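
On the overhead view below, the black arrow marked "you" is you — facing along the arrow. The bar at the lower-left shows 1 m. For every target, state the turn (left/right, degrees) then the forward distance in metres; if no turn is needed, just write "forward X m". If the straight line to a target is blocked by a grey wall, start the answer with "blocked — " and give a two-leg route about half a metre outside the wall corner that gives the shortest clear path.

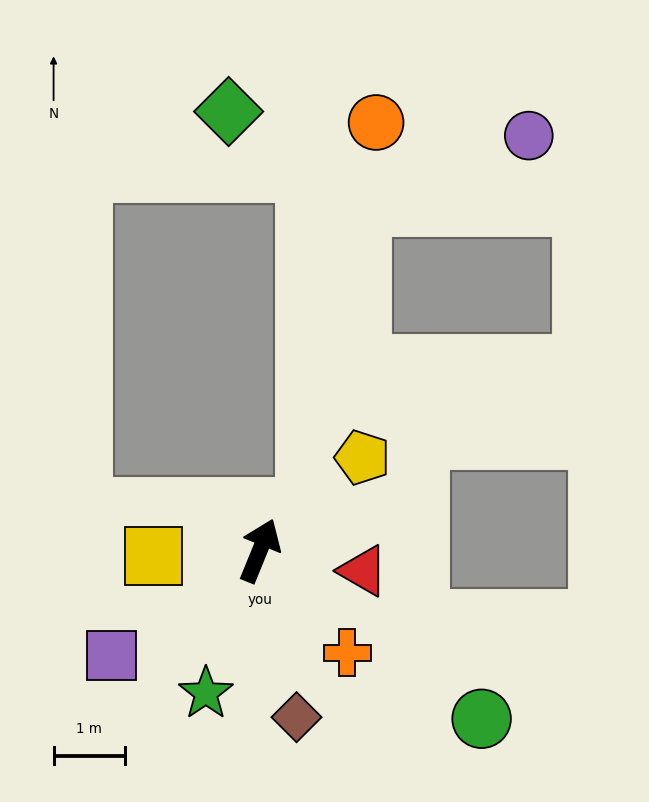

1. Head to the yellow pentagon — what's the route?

turn right 26°, forward 1.9 m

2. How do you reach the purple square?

turn left 148°, forward 2.6 m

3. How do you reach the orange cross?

turn right 117°, forward 1.9 m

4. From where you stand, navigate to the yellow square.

turn left 115°, forward 1.5 m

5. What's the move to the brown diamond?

turn right 145°, forward 2.4 m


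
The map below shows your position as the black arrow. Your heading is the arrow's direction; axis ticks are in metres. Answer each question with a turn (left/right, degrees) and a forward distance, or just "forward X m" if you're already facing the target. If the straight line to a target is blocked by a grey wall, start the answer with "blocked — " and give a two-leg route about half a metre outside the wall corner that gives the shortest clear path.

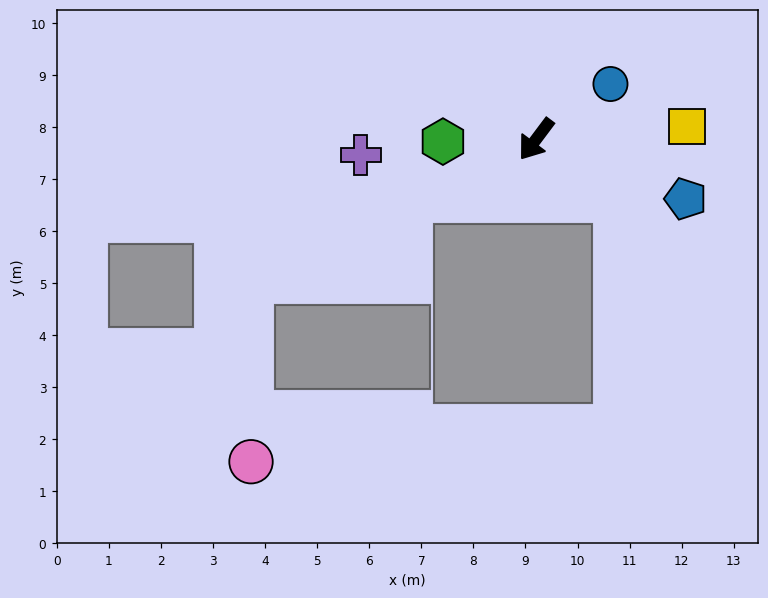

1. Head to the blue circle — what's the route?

turn left 163°, forward 1.8 m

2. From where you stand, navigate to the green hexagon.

turn right 52°, forward 1.8 m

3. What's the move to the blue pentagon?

turn left 105°, forward 3.1 m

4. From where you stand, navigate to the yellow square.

turn left 132°, forward 2.9 m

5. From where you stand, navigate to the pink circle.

blocked — turn right 27°, forward 6.1 m, then turn left 64°, forward 3.5 m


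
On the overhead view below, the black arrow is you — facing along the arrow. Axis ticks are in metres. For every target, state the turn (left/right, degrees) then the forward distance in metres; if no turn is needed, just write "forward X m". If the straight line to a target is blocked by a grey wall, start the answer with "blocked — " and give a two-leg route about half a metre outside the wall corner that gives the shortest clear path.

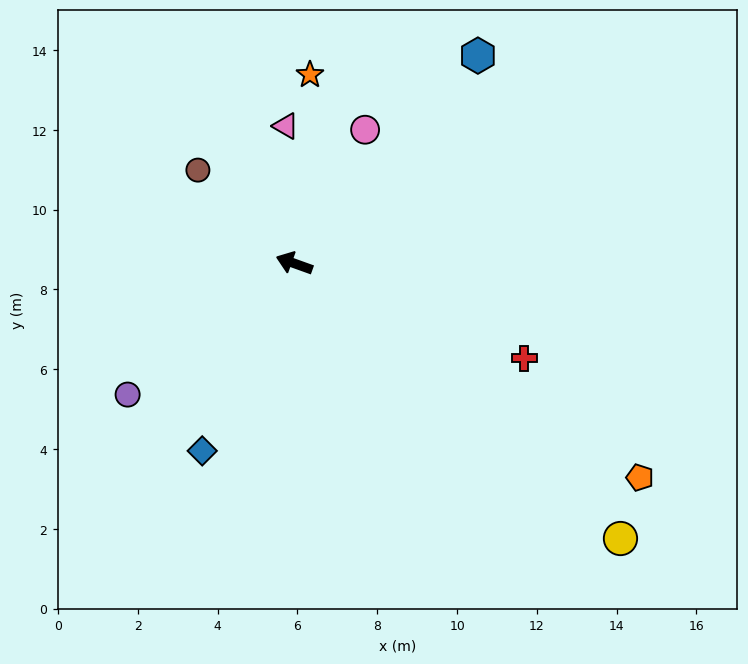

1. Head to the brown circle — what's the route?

turn right 24°, forward 3.4 m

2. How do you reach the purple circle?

turn left 58°, forward 5.3 m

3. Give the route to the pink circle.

turn right 98°, forward 3.8 m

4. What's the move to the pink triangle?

turn right 67°, forward 3.5 m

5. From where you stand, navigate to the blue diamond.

turn left 84°, forward 5.2 m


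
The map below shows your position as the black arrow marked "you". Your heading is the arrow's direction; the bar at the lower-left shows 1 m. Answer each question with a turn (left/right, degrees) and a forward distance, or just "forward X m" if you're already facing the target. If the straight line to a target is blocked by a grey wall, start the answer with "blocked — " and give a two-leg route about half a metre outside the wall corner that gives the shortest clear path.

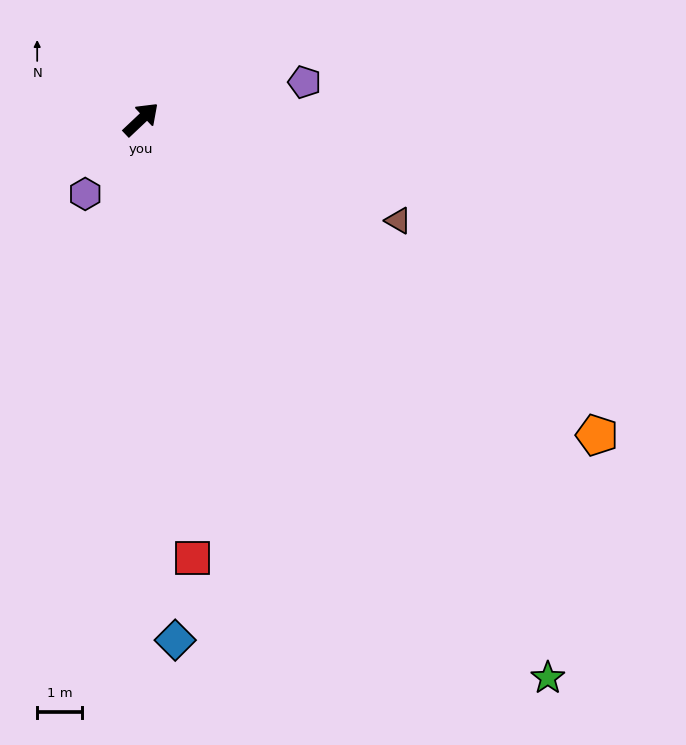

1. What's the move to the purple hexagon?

turn right 170°, forward 2.1 m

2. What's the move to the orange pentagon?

turn right 78°, forward 12.5 m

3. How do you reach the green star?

turn right 97°, forward 15.6 m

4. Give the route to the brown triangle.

turn right 65°, forward 6.2 m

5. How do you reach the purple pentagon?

turn right 31°, forward 3.8 m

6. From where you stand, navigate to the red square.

turn right 127°, forward 10.0 m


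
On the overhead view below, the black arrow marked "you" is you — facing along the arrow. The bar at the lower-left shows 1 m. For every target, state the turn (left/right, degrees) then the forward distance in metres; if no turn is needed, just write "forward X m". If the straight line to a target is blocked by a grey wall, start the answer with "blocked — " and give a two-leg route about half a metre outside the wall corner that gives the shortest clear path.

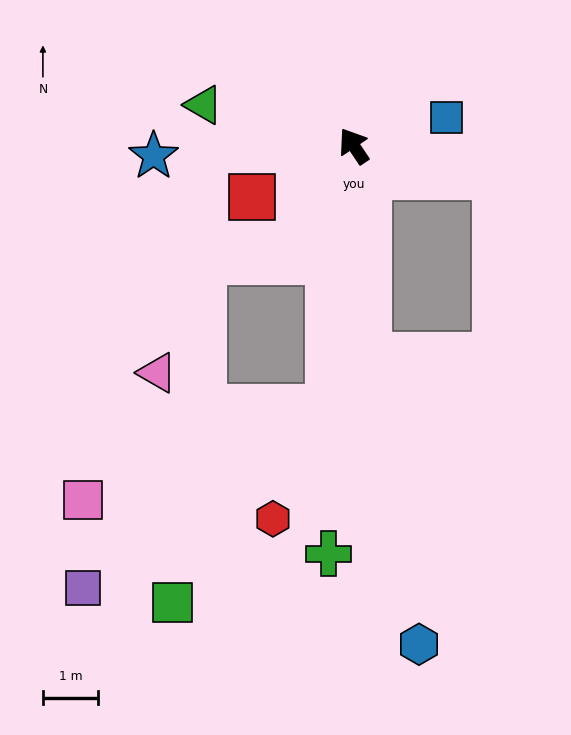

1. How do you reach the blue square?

turn right 107°, forward 1.8 m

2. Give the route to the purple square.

blocked — turn left 141°, forward 4.8 m, then turn right 49°, forward 5.5 m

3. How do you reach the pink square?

blocked — turn left 141°, forward 4.8 m, then turn right 64°, forward 4.8 m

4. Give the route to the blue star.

turn left 59°, forward 3.6 m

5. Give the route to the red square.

turn left 83°, forward 2.1 m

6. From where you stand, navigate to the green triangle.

turn left 41°, forward 2.8 m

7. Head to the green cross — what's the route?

turn left 143°, forward 7.4 m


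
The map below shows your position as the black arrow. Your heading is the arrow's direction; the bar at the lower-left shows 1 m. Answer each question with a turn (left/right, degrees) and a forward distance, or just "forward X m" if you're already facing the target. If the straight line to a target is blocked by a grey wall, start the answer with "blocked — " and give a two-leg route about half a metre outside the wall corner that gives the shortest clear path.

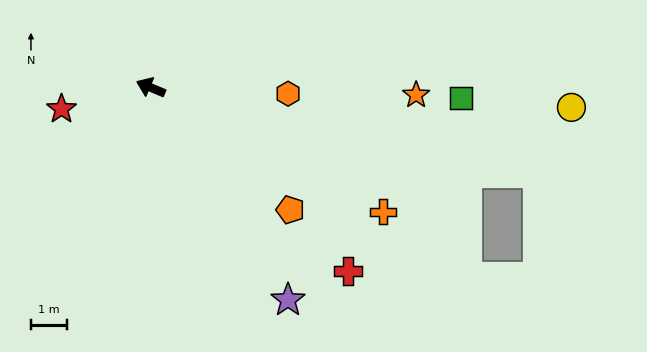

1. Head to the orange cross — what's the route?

turn left 175°, forward 7.2 m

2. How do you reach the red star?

turn left 36°, forward 2.5 m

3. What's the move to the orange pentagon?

turn left 162°, forward 5.1 m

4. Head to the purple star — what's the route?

turn left 146°, forward 6.9 m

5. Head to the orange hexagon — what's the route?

turn right 160°, forward 3.8 m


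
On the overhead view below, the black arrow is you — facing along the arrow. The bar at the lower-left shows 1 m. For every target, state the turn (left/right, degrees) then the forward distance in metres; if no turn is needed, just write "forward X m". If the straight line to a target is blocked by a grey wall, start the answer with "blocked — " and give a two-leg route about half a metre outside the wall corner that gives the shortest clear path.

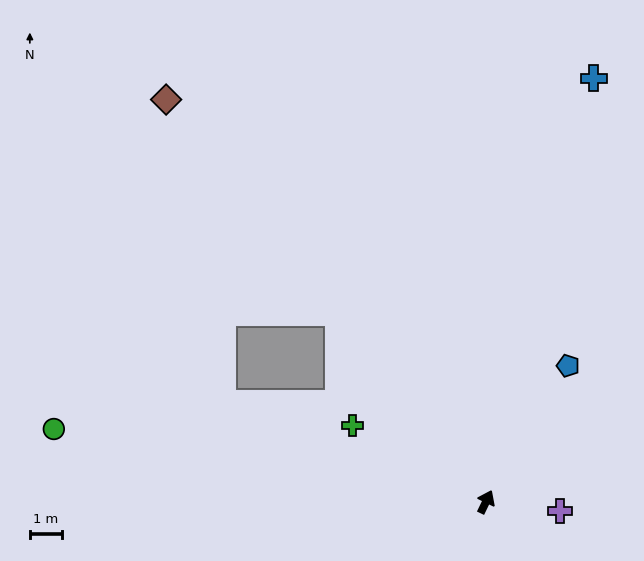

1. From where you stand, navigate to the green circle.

turn left 106°, forward 13.5 m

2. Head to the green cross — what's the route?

turn left 86°, forward 4.7 m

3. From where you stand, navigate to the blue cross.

turn left 11°, forward 13.5 m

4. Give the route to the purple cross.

turn right 72°, forward 2.3 m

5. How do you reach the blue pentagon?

turn right 5°, forward 4.9 m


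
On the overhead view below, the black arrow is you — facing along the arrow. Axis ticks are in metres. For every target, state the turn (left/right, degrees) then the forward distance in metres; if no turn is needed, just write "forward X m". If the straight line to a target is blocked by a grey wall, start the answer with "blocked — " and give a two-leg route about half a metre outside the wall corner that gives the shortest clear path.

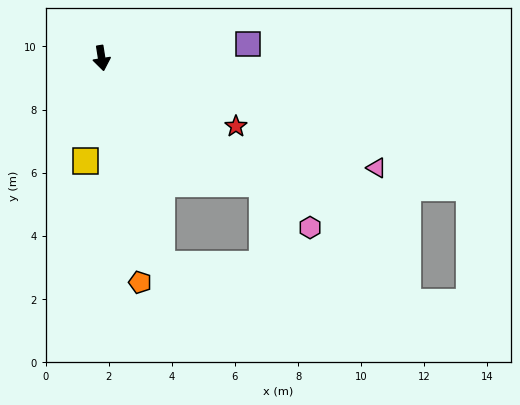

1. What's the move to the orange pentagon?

forward 7.2 m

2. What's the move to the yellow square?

turn right 18°, forward 3.3 m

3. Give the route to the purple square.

turn left 87°, forward 4.7 m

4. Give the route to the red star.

turn left 54°, forward 4.8 m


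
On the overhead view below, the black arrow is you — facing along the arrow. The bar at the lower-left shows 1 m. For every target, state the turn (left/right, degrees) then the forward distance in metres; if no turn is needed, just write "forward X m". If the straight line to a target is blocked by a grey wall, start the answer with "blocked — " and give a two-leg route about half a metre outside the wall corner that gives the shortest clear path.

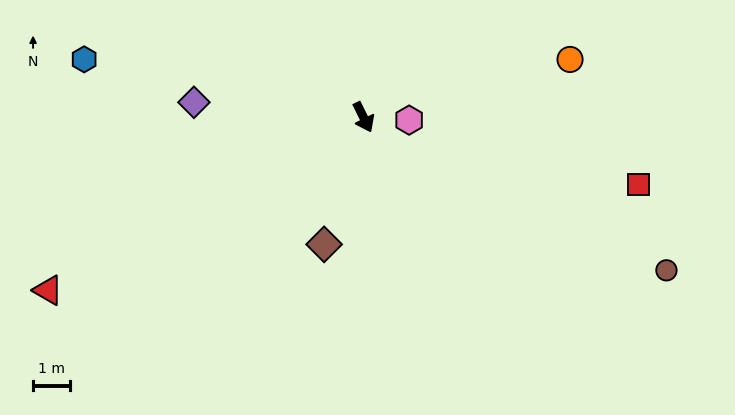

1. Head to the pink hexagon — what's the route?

turn left 60°, forward 1.3 m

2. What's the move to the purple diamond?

turn right 121°, forward 4.7 m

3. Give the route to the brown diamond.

turn right 44°, forward 3.6 m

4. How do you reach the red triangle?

turn right 88°, forward 9.9 m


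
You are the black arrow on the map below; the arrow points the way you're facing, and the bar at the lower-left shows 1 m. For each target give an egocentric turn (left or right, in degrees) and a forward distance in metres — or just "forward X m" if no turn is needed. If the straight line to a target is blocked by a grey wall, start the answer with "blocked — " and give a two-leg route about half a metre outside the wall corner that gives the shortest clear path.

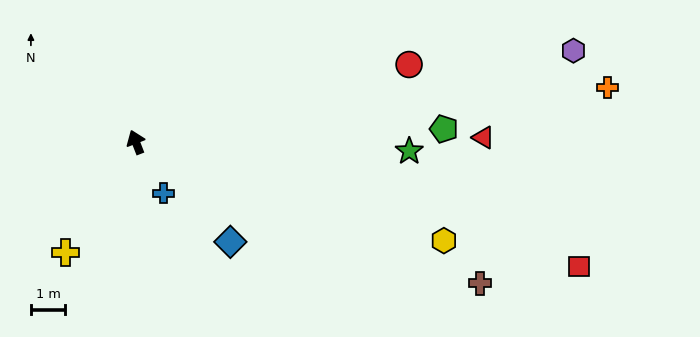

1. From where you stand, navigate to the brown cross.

turn right 134°, forward 10.9 m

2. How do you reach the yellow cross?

turn left 126°, forward 3.8 m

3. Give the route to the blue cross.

turn right 173°, forward 1.7 m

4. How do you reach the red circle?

turn right 95°, forward 8.3 m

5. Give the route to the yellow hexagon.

turn right 129°, forward 9.4 m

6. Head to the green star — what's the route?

turn right 113°, forward 8.0 m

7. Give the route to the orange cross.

turn right 105°, forward 13.8 m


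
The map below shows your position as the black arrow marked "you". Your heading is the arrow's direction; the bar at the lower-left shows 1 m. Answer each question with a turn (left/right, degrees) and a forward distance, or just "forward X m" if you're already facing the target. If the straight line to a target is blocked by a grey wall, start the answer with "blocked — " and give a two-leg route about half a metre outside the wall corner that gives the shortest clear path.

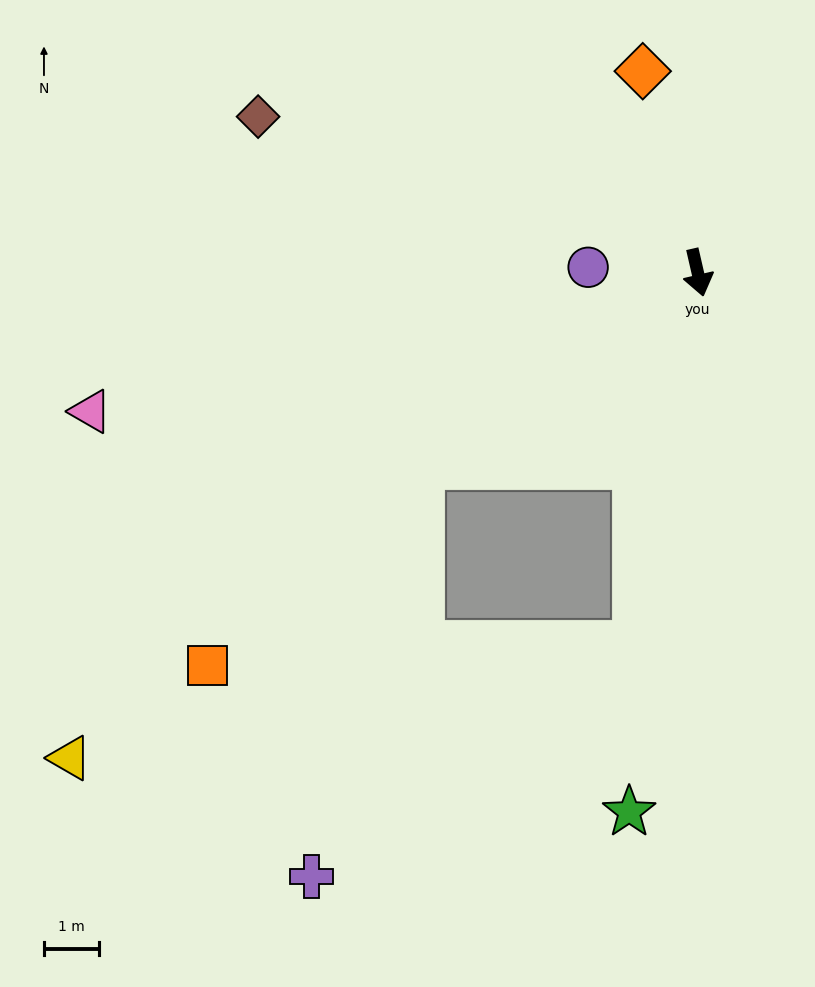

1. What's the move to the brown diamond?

turn right 122°, forward 8.5 m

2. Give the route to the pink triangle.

turn right 90°, forward 11.4 m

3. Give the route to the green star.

turn right 20°, forward 9.9 m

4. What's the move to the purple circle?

turn right 106°, forward 2.0 m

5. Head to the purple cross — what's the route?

blocked — turn right 68°, forward 6.2 m, then turn left 40°, forward 7.8 m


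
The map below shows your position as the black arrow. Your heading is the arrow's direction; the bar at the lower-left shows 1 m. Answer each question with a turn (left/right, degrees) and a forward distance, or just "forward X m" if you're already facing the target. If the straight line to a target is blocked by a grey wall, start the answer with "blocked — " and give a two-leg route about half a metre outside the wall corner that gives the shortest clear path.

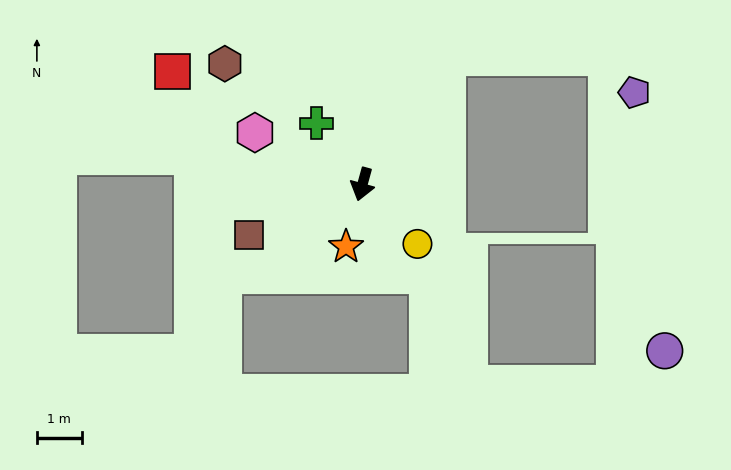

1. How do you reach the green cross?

turn right 128°, forward 1.7 m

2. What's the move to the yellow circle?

turn left 58°, forward 1.8 m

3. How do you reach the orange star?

forward 1.4 m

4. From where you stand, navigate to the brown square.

turn right 51°, forward 2.8 m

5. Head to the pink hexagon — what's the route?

turn right 100°, forward 2.6 m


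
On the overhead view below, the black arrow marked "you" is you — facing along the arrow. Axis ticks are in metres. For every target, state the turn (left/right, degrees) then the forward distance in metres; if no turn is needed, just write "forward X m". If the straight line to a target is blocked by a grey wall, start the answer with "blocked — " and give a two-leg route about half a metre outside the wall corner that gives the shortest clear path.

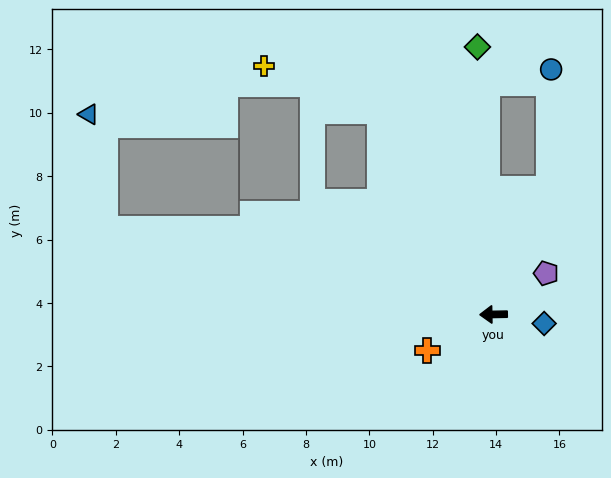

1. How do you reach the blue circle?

blocked — turn right 115°, forward 4.3 m, then turn left 23°, forward 3.8 m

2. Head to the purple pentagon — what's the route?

turn right 143°, forward 2.1 m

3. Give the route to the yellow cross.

blocked — turn right 62°, forward 7.3 m, then turn left 40°, forward 3.9 m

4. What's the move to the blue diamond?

turn left 169°, forward 1.6 m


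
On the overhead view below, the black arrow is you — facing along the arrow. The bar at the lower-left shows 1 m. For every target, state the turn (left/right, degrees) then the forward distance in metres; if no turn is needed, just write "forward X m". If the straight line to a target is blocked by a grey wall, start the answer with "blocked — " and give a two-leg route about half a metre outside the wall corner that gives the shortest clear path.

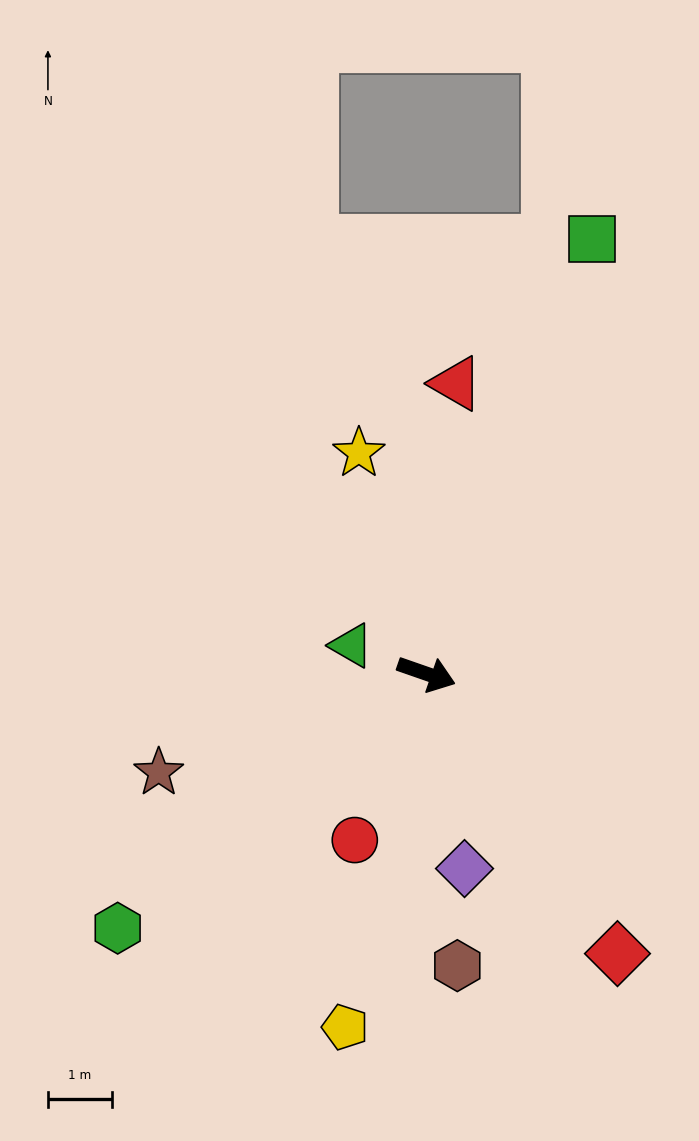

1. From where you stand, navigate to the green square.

turn left 88°, forward 7.3 m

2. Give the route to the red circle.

turn right 94°, forward 2.8 m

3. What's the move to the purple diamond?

turn right 60°, forward 3.1 m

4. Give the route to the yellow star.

turn left 126°, forward 3.6 m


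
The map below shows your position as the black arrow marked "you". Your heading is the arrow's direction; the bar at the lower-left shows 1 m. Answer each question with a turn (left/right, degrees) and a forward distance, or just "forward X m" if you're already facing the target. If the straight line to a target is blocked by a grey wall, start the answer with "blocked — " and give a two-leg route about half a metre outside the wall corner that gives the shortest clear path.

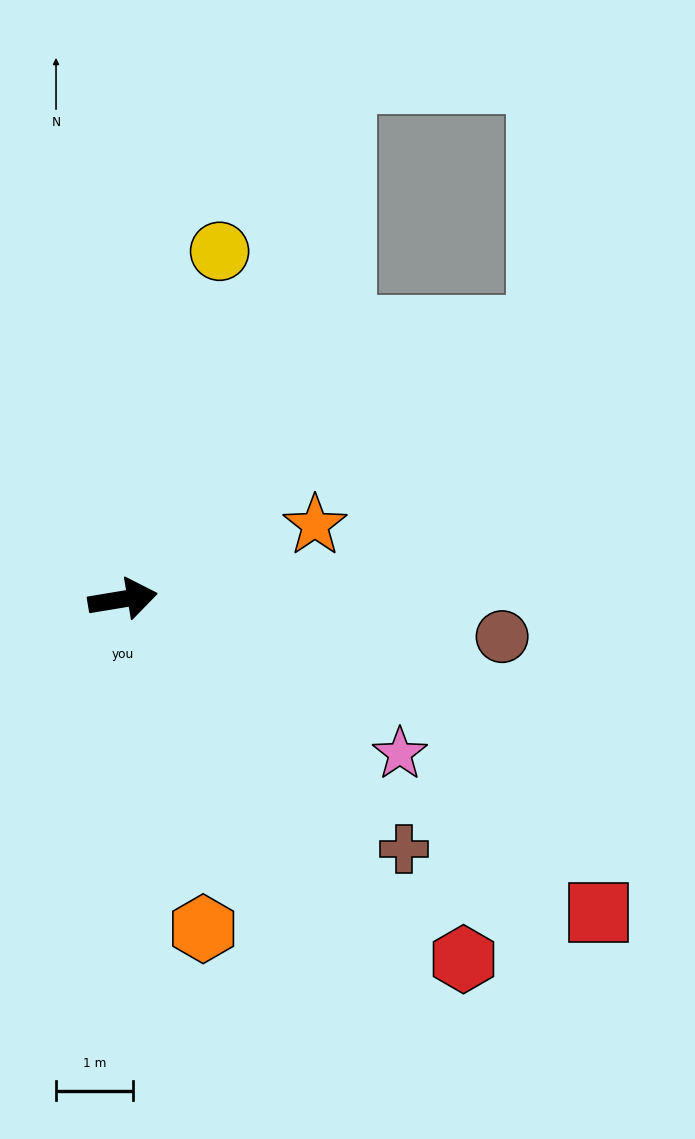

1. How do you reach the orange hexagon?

turn right 86°, forward 4.4 m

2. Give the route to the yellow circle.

turn left 65°, forward 4.7 m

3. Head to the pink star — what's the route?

turn right 39°, forward 4.1 m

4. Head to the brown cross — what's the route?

turn right 51°, forward 4.9 m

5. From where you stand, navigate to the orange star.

turn left 12°, forward 2.7 m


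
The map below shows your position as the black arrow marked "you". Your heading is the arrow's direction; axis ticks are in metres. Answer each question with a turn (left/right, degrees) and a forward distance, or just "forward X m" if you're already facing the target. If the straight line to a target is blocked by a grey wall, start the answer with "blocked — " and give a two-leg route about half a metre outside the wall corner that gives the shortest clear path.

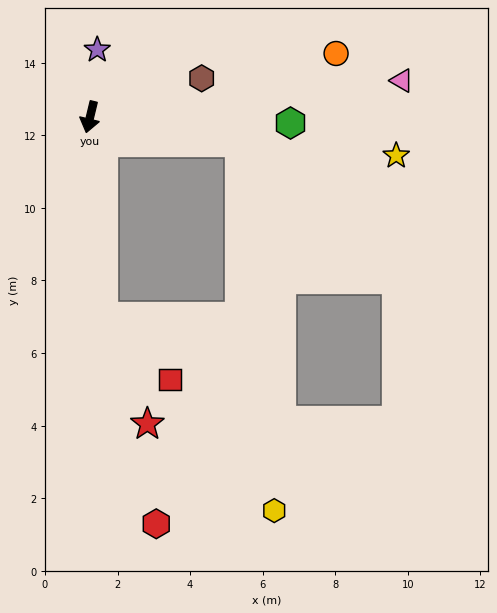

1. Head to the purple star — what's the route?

turn right 173°, forward 1.9 m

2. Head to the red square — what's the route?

blocked — turn left 17°, forward 5.5 m, then turn left 44°, forward 2.5 m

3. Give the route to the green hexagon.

turn left 102°, forward 5.5 m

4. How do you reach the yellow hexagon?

blocked — turn left 94°, forward 4.2 m, then turn right 75°, forward 10.2 m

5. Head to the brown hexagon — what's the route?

turn left 123°, forward 3.3 m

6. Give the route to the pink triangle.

turn left 110°, forward 8.7 m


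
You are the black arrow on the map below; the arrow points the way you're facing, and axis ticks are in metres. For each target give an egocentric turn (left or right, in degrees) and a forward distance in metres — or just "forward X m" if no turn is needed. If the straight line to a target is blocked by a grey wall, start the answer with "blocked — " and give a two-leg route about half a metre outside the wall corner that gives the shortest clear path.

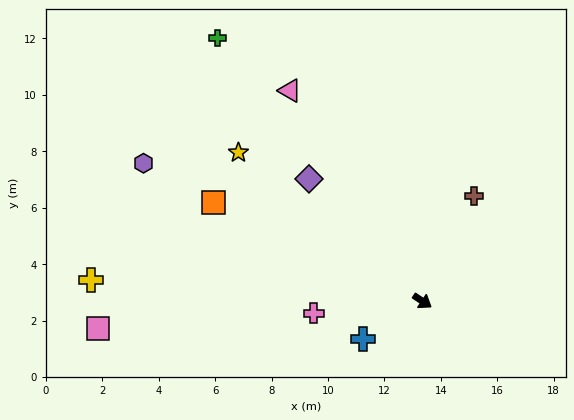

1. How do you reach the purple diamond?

turn left 167°, forward 5.9 m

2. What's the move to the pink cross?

turn right 140°, forward 3.9 m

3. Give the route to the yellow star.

turn left 175°, forward 8.4 m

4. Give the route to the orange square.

turn right 172°, forward 8.2 m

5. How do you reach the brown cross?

turn left 98°, forward 4.2 m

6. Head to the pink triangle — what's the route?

turn left 156°, forward 8.8 m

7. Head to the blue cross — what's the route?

turn right 114°, forward 2.5 m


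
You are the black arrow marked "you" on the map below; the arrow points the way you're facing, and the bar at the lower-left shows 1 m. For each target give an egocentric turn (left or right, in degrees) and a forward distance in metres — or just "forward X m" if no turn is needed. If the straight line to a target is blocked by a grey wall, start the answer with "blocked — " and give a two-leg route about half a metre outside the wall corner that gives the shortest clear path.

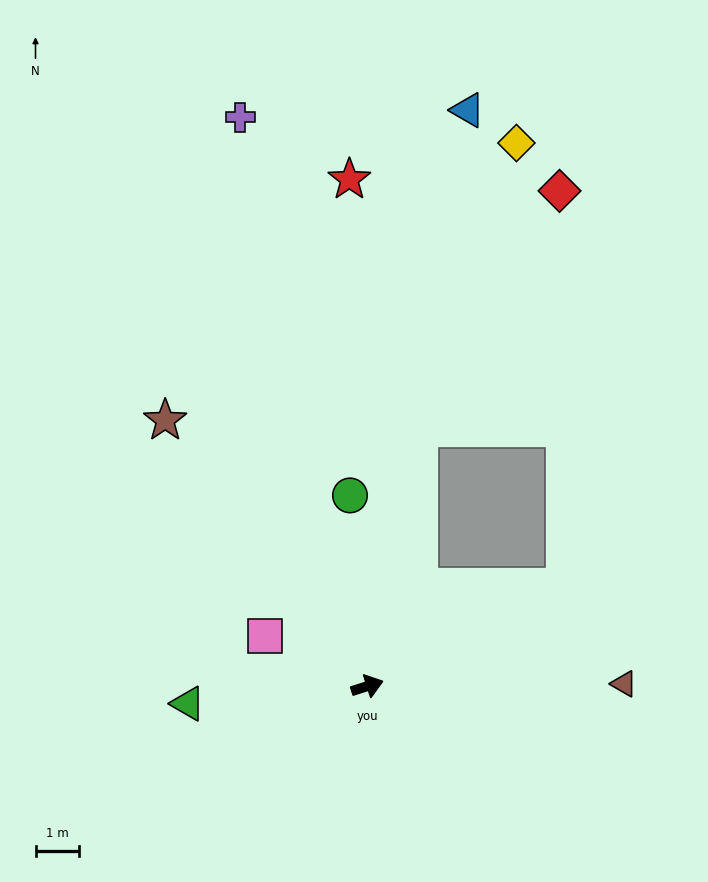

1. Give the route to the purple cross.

turn left 85°, forward 13.4 m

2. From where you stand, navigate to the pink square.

turn left 136°, forward 2.6 m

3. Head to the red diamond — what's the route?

blocked — turn left 61°, forward 6.1 m, then turn right 19°, forward 6.3 m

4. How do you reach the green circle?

turn left 78°, forward 4.4 m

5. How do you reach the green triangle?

turn left 168°, forward 4.1 m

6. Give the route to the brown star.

turn left 110°, forward 7.7 m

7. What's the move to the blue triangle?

turn left 63°, forward 13.5 m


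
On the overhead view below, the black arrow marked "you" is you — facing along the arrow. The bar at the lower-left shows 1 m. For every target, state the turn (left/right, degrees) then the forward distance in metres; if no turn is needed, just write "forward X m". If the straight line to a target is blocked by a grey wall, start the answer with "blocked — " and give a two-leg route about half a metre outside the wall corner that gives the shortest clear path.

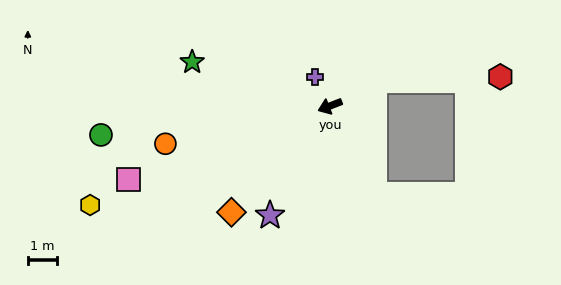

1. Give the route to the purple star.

turn left 40°, forward 4.2 m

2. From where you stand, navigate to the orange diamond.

turn left 26°, forward 4.9 m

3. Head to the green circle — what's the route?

turn right 14°, forward 7.9 m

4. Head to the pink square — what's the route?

forward 7.3 m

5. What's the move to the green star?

turn right 39°, forward 4.9 m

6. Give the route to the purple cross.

turn right 83°, forward 1.1 m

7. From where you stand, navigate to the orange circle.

turn right 8°, forward 5.7 m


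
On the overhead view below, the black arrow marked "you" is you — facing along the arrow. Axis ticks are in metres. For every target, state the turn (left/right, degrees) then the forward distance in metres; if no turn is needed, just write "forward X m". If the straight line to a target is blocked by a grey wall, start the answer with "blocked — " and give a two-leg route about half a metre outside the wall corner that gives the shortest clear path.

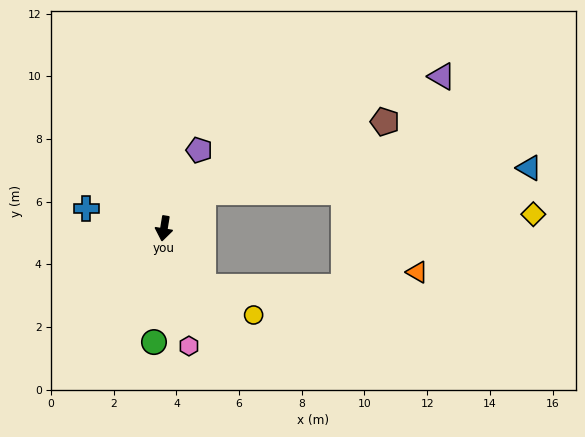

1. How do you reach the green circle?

turn left 4°, forward 3.6 m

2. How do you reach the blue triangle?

blocked — turn left 142°, forward 1.7 m, then turn right 39°, forward 10.4 m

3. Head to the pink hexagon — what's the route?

turn left 21°, forward 3.8 m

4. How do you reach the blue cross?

turn right 95°, forward 2.6 m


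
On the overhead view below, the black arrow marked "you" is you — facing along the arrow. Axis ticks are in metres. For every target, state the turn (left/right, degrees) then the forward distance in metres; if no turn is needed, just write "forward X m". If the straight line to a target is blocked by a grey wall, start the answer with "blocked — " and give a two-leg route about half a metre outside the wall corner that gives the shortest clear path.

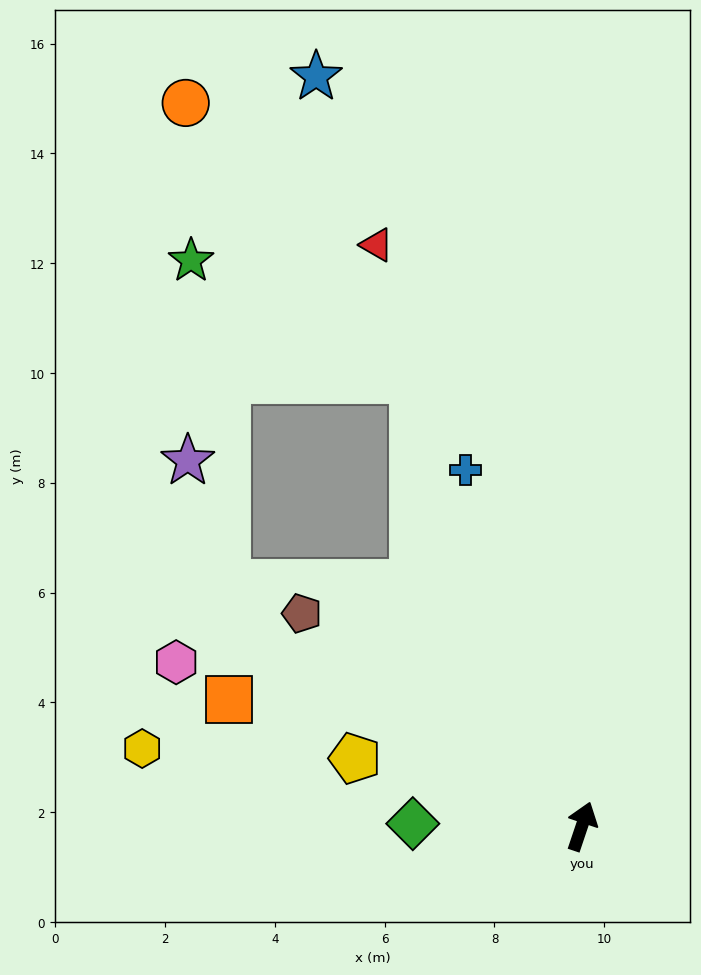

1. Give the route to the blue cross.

turn left 37°, forward 6.8 m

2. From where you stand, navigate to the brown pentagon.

turn left 71°, forward 6.4 m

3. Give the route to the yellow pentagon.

turn left 92°, forward 4.3 m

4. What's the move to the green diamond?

turn left 108°, forward 3.1 m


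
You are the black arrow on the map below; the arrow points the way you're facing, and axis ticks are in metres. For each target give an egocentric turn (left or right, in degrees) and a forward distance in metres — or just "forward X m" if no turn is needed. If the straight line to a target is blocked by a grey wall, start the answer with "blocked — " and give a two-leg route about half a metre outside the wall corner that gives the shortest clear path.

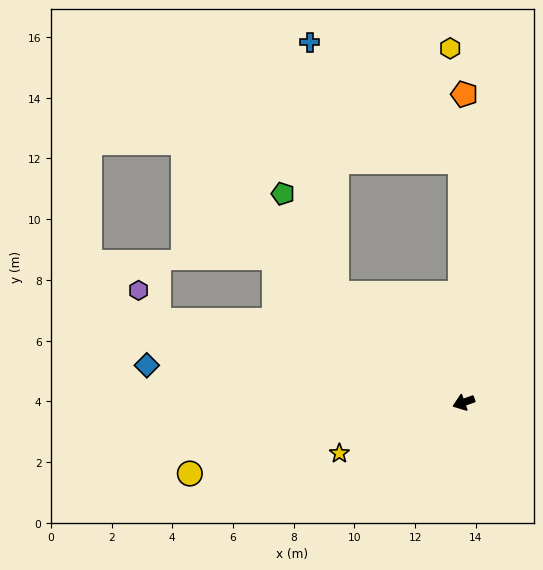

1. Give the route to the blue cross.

blocked — turn right 60°, forward 5.5 m, then turn right 44°, forward 8.3 m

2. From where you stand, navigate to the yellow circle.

turn right 5°, forward 9.3 m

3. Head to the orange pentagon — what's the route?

turn right 110°, forward 10.2 m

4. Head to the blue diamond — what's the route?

turn right 26°, forward 10.5 m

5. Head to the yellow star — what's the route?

turn left 3°, forward 4.4 m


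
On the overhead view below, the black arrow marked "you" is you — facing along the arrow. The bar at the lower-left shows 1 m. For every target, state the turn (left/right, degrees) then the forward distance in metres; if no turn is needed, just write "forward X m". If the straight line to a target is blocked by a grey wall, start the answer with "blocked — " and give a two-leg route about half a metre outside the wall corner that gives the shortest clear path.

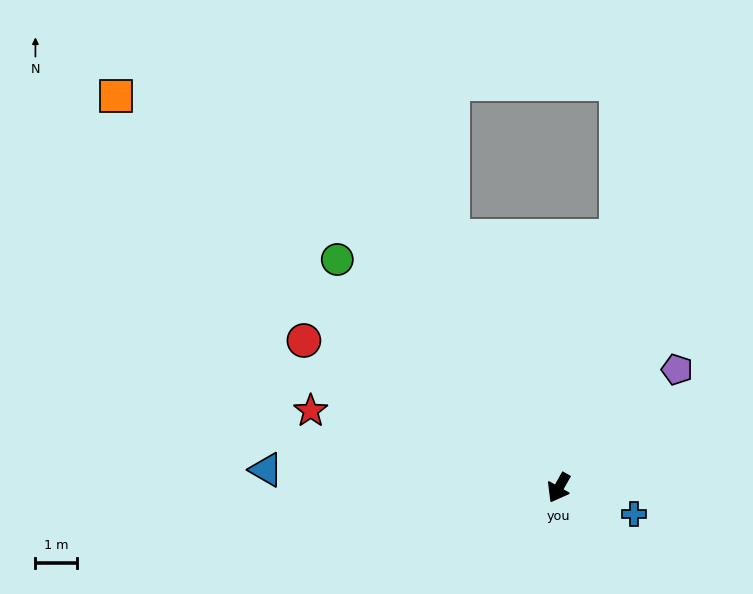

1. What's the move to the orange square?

turn right 102°, forward 14.1 m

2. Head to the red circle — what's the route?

turn right 91°, forward 7.0 m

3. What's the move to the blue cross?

turn left 101°, forward 1.9 m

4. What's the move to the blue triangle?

turn right 64°, forward 7.0 m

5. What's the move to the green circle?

turn right 106°, forward 7.6 m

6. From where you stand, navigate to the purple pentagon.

turn left 165°, forward 4.0 m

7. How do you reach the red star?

turn right 78°, forward 6.2 m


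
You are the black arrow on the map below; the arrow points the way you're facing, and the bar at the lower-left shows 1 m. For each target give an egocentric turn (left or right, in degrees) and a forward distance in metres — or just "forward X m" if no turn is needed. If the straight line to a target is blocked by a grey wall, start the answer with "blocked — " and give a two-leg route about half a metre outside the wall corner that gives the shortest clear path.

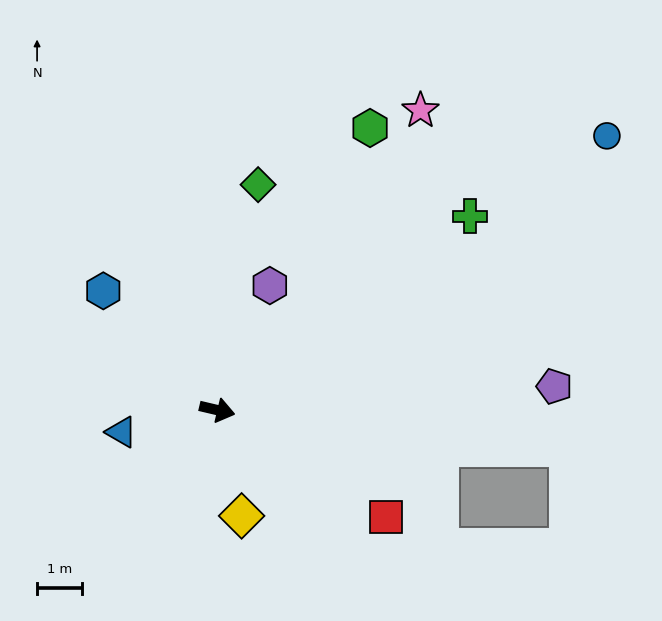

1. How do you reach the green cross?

turn left 51°, forward 7.2 m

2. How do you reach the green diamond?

turn left 93°, forward 5.2 m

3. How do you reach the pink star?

turn left 69°, forward 8.1 m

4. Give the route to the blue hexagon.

turn left 147°, forward 3.7 m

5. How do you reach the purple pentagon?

turn left 17°, forward 7.6 m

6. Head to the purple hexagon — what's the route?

turn left 80°, forward 3.0 m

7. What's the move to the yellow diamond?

turn right 64°, forward 2.4 m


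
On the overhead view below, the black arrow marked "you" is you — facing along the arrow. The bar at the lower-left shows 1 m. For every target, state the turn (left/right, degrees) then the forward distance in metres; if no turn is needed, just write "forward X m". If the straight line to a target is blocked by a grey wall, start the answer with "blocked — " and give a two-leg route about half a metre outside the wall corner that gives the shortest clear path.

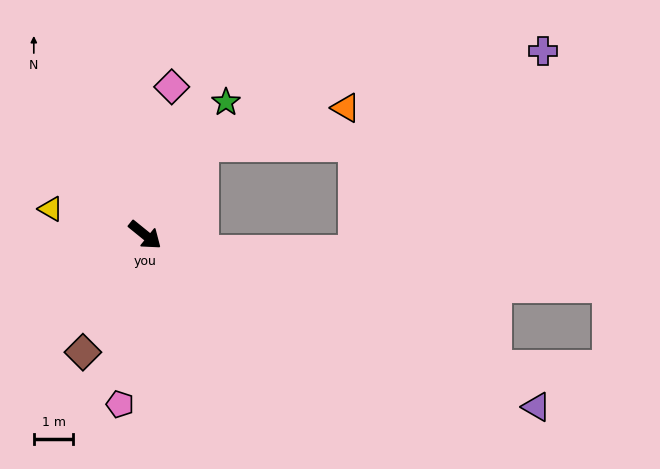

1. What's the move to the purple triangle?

turn left 15°, forward 10.8 m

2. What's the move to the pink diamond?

turn left 119°, forward 3.8 m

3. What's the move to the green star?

turn left 98°, forward 3.9 m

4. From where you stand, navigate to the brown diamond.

turn right 79°, forward 3.4 m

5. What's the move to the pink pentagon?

turn right 59°, forward 4.3 m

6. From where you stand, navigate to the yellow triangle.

turn right 156°, forward 2.5 m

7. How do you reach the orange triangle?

blocked — turn left 96°, forward 2.7 m, then turn right 42°, forward 3.7 m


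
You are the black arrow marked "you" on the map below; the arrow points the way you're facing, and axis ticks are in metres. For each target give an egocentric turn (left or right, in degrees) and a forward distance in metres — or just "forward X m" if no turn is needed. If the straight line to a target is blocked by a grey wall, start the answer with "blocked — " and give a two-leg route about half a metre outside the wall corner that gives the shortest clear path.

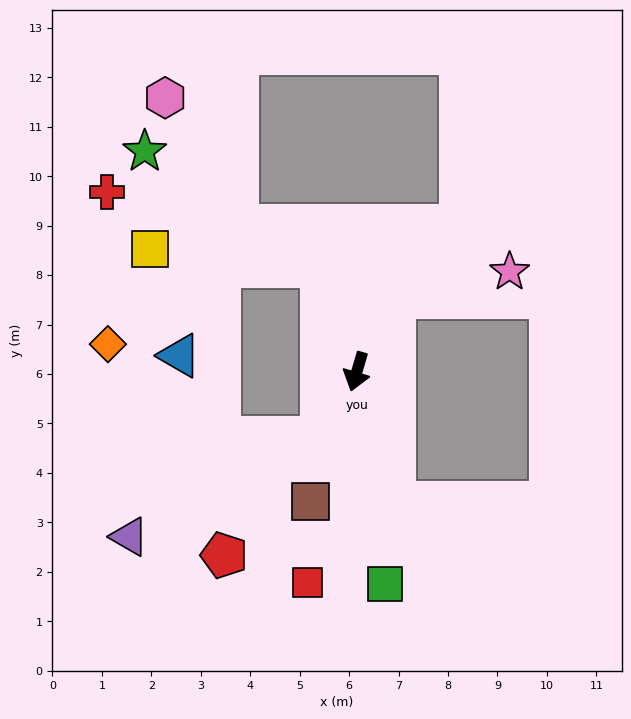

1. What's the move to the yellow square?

blocked — turn right 145°, forward 2.2 m, then turn left 65°, forward 3.5 m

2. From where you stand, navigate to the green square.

turn left 24°, forward 4.3 m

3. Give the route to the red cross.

blocked — turn right 145°, forward 2.2 m, then turn left 52°, forward 4.6 m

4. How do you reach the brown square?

turn right 3°, forward 2.8 m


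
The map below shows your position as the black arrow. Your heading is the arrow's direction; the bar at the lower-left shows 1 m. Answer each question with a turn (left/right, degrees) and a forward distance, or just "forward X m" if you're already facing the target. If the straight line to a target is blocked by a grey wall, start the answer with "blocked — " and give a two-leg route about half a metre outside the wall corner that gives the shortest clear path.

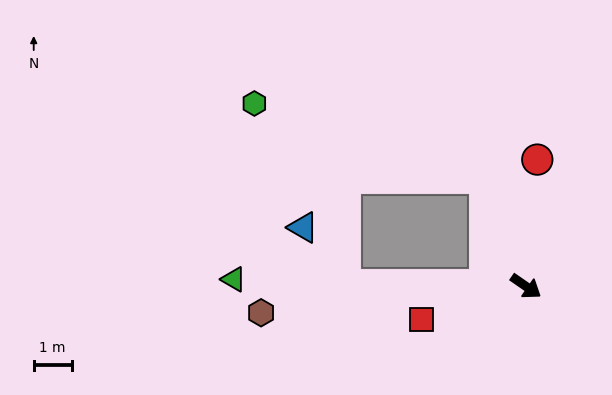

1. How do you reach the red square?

turn right 128°, forward 2.9 m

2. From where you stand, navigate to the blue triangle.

blocked — turn right 146°, forward 4.8 m, then turn right 54°, forward 1.9 m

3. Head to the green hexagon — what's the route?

blocked — turn left 145°, forward 3.0 m, then turn left 52°, forward 6.4 m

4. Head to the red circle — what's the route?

turn left 120°, forward 3.3 m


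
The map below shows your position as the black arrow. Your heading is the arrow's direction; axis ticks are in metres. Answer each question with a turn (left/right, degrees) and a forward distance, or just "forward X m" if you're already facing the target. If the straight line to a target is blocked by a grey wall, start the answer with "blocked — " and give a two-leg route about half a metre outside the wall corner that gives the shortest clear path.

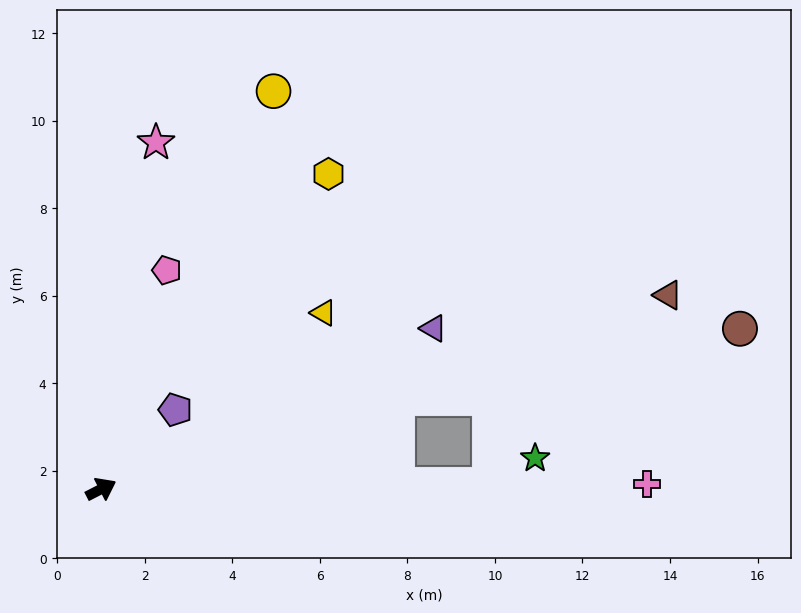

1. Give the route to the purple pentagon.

turn left 20°, forward 2.5 m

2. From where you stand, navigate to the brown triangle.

turn right 8°, forward 13.7 m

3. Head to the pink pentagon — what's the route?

turn left 46°, forward 5.2 m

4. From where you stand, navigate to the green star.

blocked — turn right 27°, forward 8.9 m, then turn left 32°, forward 1.2 m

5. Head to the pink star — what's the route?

turn left 54°, forward 8.0 m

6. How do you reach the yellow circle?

turn left 39°, forward 9.9 m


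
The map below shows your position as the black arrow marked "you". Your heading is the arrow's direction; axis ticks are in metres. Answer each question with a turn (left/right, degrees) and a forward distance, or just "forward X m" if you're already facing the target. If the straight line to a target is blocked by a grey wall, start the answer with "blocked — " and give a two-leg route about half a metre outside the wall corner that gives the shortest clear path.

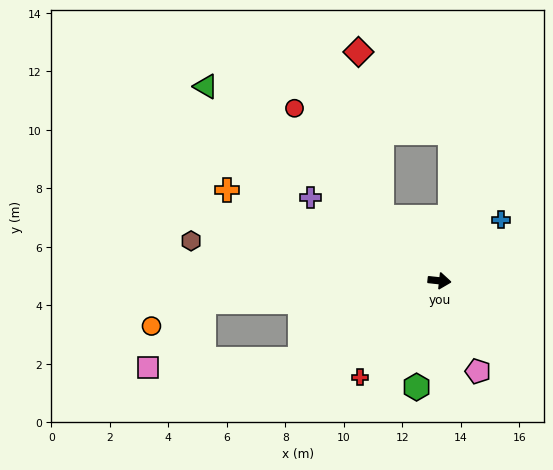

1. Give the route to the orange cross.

turn left 163°, forward 7.9 m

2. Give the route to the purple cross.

turn left 153°, forward 5.3 m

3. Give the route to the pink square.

blocked — turn right 144°, forward 5.5 m, then turn right 27°, forward 5.2 m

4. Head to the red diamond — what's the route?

blocked — turn left 138°, forward 2.9 m, then turn right 34°, forward 5.7 m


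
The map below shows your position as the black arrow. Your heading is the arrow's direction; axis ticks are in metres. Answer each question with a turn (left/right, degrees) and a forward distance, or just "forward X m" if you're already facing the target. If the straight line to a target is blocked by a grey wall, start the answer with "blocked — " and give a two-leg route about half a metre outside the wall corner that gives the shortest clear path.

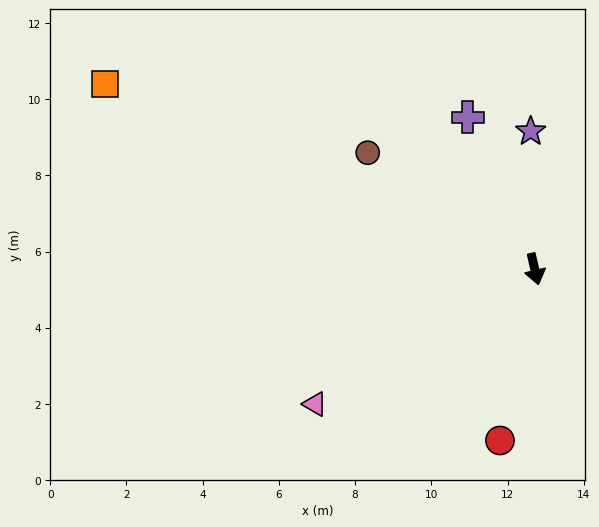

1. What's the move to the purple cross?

turn right 169°, forward 4.4 m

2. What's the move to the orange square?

turn right 126°, forward 12.3 m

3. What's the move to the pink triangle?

turn right 72°, forward 6.8 m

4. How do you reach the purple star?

turn left 169°, forward 3.6 m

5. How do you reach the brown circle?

turn right 138°, forward 5.3 m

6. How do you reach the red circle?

turn right 25°, forward 4.6 m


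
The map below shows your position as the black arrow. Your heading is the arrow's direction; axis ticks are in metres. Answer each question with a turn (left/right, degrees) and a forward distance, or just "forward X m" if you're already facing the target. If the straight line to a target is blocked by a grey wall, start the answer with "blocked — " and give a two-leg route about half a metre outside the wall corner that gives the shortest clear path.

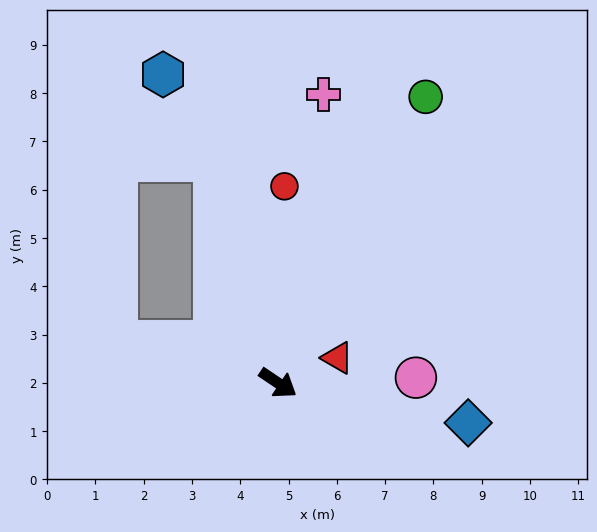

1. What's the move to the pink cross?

turn left 115°, forward 6.0 m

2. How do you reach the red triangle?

turn left 57°, forward 1.3 m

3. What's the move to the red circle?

turn left 122°, forward 4.1 m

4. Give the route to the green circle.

turn left 97°, forward 6.7 m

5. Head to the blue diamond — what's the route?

turn left 22°, forward 4.0 m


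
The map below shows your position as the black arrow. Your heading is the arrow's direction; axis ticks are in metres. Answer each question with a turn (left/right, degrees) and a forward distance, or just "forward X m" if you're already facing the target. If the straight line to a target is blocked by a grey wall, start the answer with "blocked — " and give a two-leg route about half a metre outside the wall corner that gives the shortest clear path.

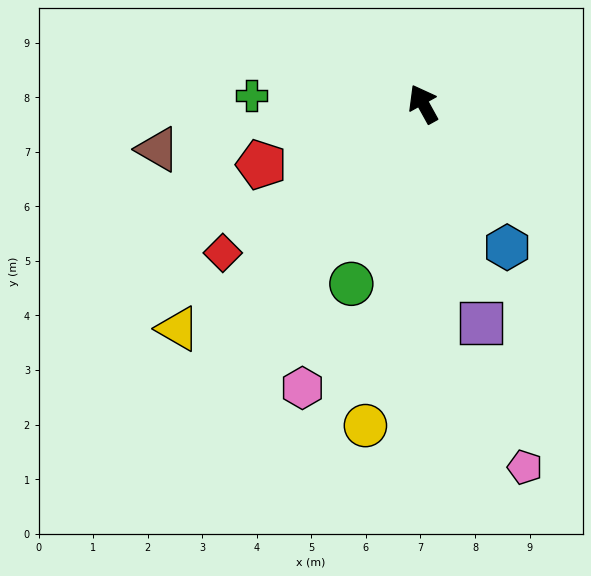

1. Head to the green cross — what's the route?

turn left 58°, forward 3.1 m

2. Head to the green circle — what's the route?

turn left 129°, forward 3.6 m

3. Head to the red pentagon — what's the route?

turn left 82°, forward 3.2 m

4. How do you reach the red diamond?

turn left 98°, forward 4.6 m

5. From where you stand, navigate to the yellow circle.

turn left 141°, forward 6.0 m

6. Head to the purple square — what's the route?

turn left 166°, forward 4.2 m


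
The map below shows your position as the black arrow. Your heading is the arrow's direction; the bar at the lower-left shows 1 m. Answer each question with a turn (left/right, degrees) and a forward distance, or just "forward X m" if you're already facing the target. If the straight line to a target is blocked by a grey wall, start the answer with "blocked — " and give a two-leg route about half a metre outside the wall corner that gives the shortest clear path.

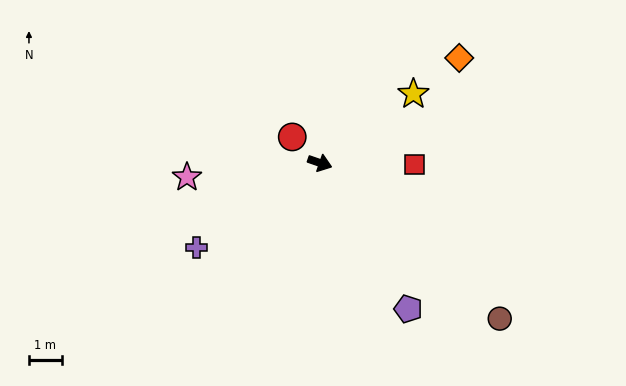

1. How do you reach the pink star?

turn right 155°, forward 4.1 m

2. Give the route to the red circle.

turn left 156°, forward 1.2 m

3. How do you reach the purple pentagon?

turn right 40°, forward 5.2 m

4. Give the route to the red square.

turn left 18°, forward 2.9 m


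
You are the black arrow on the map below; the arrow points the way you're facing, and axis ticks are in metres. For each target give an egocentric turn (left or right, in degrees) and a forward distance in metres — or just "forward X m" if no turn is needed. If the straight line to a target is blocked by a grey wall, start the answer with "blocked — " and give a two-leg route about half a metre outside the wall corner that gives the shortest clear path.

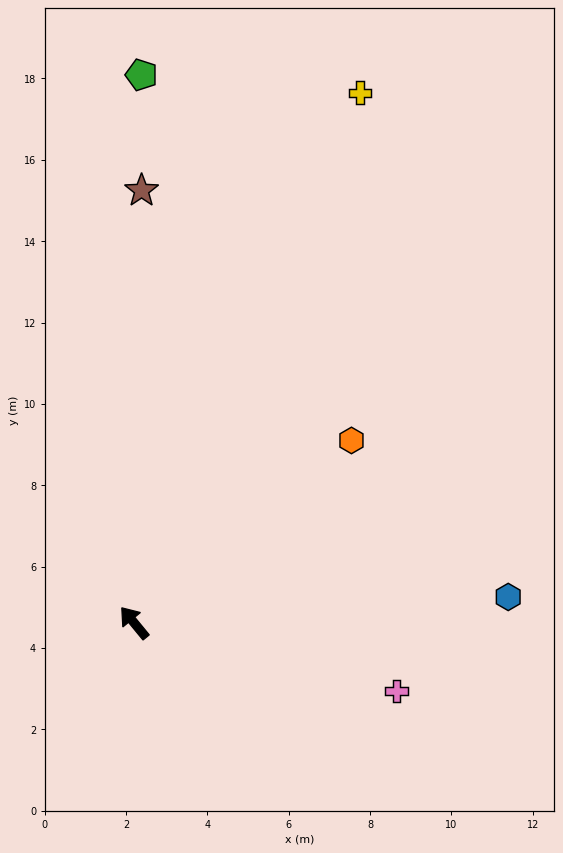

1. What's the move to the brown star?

turn right 40°, forward 10.6 m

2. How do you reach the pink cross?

turn right 144°, forward 6.7 m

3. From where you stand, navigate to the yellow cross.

turn right 63°, forward 14.2 m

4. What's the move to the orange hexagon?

turn right 89°, forward 7.0 m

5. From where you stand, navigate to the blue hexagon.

turn right 125°, forward 9.2 m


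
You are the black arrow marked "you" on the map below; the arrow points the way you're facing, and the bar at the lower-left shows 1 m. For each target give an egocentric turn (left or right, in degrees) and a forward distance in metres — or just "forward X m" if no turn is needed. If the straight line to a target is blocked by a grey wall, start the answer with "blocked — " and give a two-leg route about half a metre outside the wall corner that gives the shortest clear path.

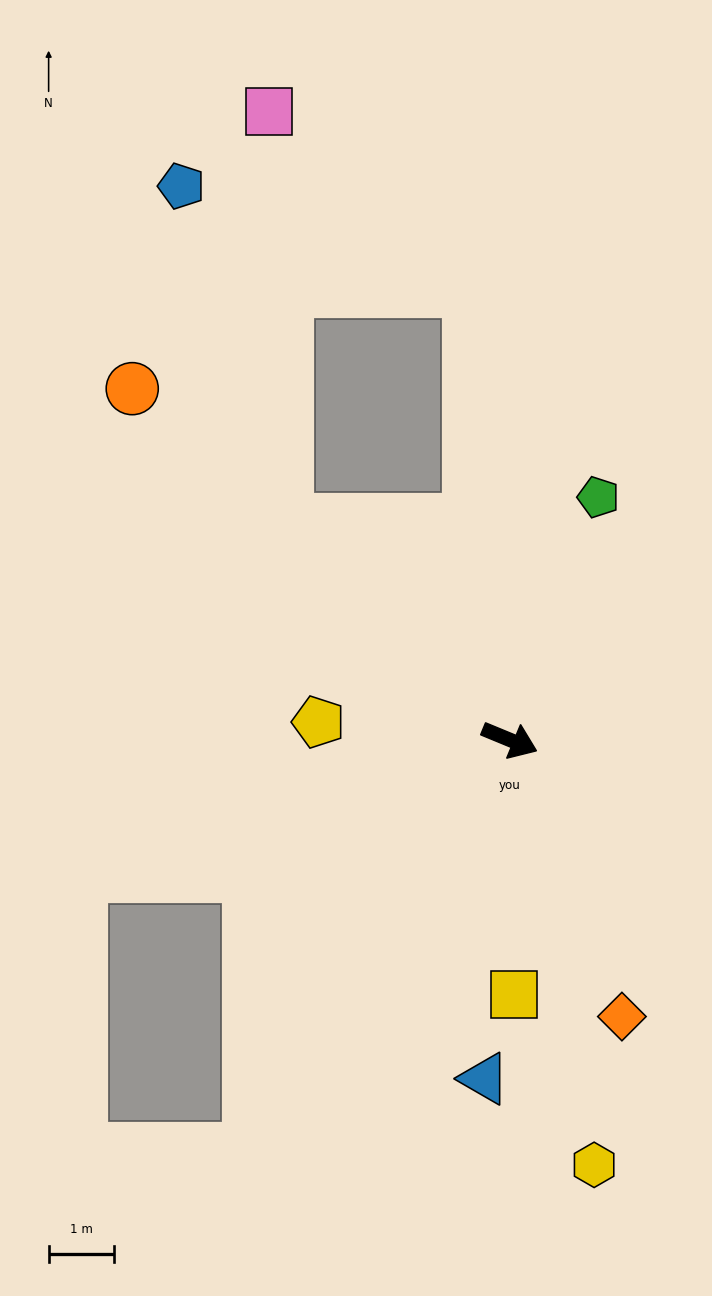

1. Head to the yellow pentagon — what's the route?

turn right 163°, forward 2.9 m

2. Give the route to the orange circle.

turn left 160°, forward 7.9 m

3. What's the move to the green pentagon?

turn left 92°, forward 4.0 m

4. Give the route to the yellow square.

turn right 67°, forward 3.9 m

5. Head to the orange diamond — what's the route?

turn right 46°, forward 4.6 m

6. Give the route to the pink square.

blocked — turn left 117°, forward 6.9 m, then turn left 44°, forward 4.1 m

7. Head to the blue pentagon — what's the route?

blocked — turn left 158°, forward 4.8 m, then turn right 28°, forward 5.4 m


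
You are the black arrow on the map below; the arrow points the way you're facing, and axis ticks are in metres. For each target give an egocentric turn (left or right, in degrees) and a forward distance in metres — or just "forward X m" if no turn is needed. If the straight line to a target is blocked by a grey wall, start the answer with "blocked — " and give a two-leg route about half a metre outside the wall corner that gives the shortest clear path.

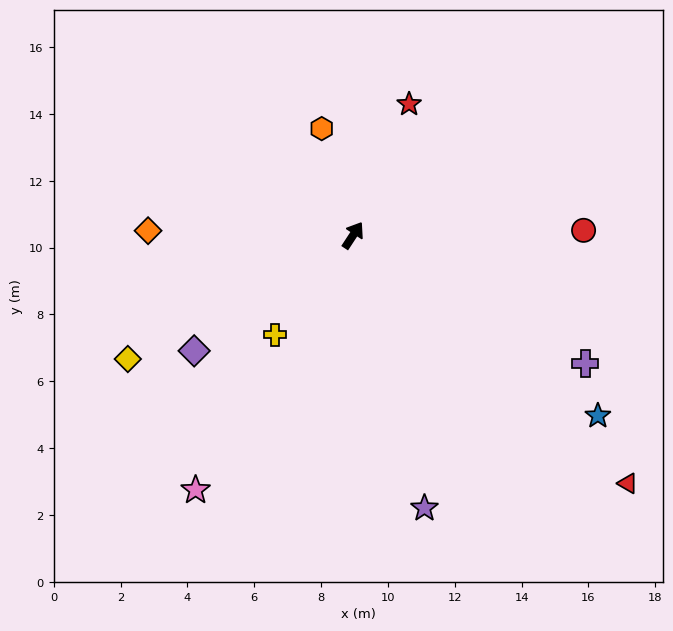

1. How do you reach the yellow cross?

turn left 175°, forward 3.8 m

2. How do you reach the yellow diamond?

turn left 152°, forward 7.7 m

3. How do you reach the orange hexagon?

turn left 50°, forward 3.3 m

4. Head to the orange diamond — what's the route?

turn left 122°, forward 6.1 m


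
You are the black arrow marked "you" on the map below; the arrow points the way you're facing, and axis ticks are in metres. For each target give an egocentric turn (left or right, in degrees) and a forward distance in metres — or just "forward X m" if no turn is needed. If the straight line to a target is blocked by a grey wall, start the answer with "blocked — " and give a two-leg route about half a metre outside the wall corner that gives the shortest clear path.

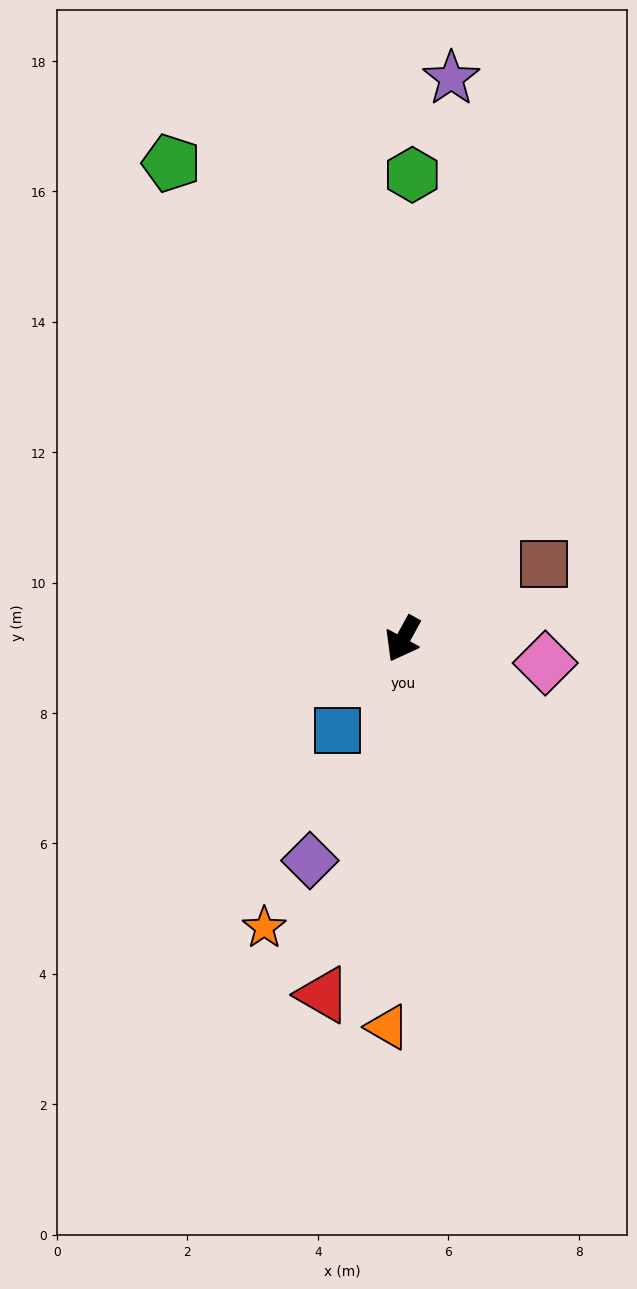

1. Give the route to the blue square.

turn right 7°, forward 1.7 m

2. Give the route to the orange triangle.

turn left 27°, forward 6.0 m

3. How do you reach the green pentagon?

turn right 125°, forward 8.1 m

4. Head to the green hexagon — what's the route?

turn right 152°, forward 7.1 m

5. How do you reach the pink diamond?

turn left 109°, forward 2.2 m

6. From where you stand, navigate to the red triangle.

turn left 16°, forward 5.6 m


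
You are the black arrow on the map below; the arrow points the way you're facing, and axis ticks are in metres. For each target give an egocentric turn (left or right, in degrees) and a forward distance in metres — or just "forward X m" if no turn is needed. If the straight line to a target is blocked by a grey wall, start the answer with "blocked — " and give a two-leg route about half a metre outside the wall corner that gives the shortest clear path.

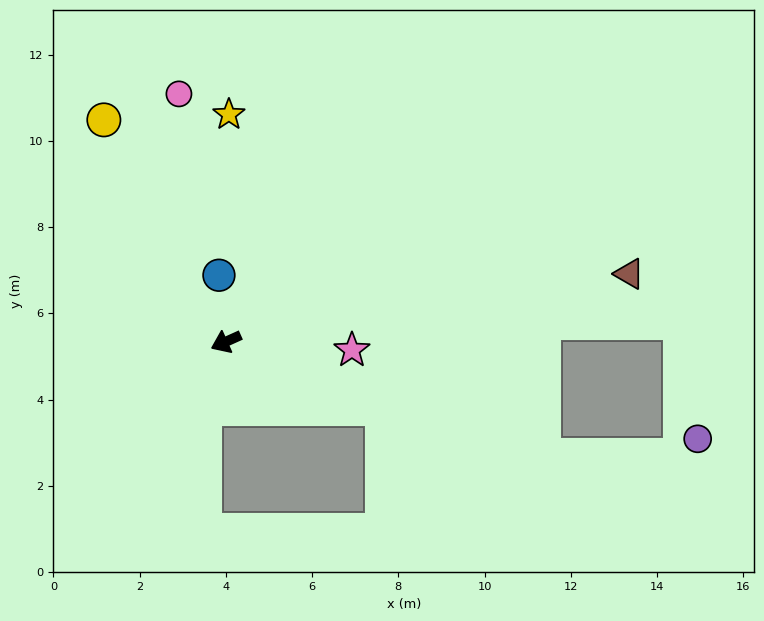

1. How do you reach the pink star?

turn left 152°, forward 2.9 m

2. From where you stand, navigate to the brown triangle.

turn left 165°, forward 9.5 m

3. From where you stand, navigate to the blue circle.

turn right 108°, forward 1.5 m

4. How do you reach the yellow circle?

turn right 85°, forward 5.9 m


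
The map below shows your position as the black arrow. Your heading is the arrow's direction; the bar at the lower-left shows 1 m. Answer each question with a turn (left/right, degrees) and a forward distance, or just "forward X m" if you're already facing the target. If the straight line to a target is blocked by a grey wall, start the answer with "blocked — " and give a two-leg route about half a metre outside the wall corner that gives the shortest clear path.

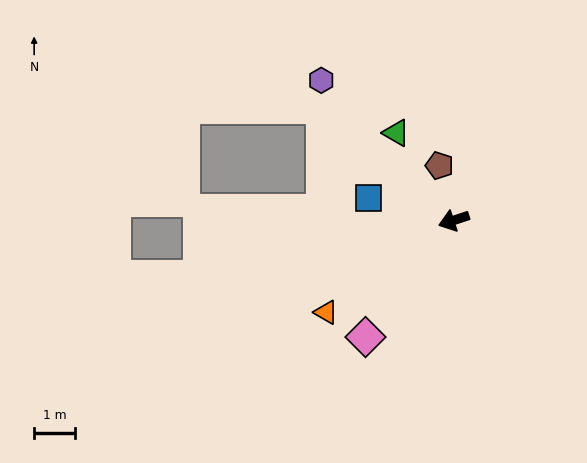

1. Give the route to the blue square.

turn right 33°, forward 2.2 m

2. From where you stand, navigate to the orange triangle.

turn left 17°, forward 3.9 m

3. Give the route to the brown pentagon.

turn right 94°, forward 1.4 m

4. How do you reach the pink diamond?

turn left 35°, forward 3.6 m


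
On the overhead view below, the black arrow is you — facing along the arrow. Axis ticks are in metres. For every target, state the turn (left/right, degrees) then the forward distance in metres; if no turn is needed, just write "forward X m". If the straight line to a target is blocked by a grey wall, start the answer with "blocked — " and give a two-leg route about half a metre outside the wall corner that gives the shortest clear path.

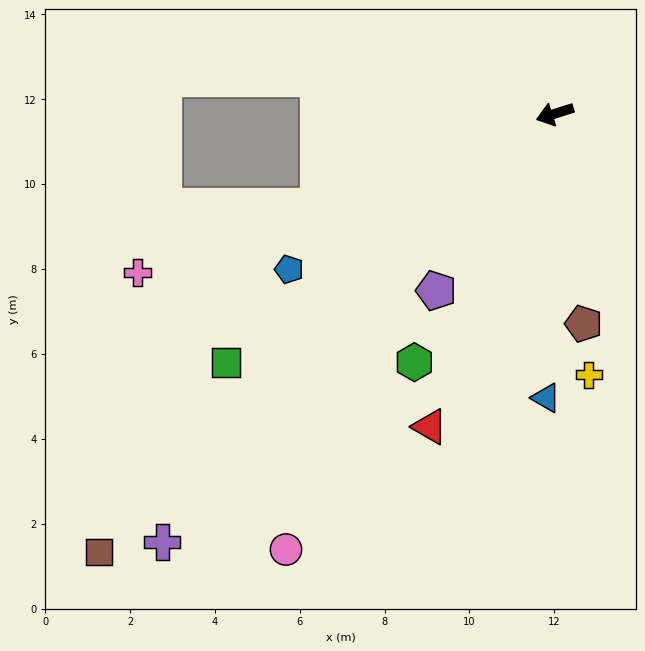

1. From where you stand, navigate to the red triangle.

turn left 51°, forward 7.9 m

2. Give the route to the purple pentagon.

turn left 39°, forward 5.0 m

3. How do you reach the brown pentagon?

turn left 80°, forward 5.0 m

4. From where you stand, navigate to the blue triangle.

turn left 71°, forward 6.7 m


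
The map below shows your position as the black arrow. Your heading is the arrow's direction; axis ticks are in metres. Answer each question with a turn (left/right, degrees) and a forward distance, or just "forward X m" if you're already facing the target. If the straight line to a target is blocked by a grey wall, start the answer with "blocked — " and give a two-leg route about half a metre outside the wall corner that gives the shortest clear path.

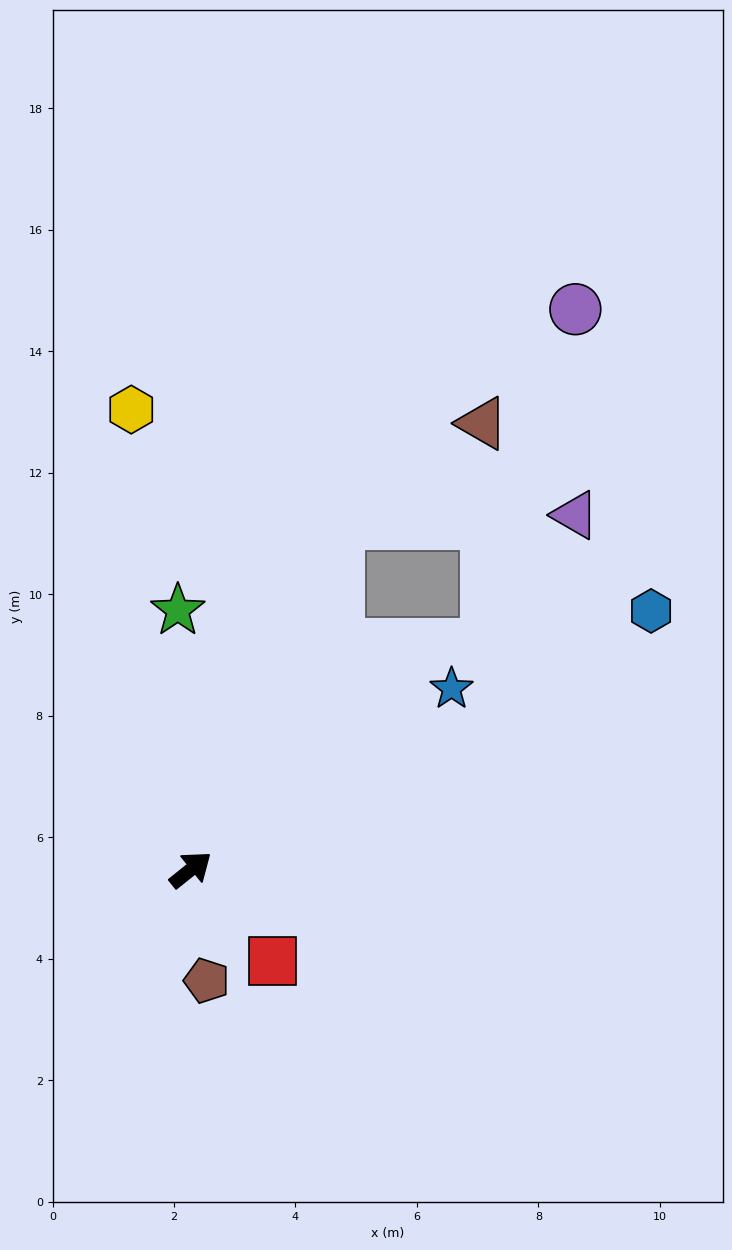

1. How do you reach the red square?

turn right 87°, forward 2.0 m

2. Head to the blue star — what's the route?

turn right 4°, forward 5.2 m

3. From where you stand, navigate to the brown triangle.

blocked — turn left 28°, forward 6.2 m, then turn right 32°, forward 2.9 m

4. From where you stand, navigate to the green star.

turn left 54°, forward 4.3 m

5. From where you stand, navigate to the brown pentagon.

turn right 121°, forward 1.8 m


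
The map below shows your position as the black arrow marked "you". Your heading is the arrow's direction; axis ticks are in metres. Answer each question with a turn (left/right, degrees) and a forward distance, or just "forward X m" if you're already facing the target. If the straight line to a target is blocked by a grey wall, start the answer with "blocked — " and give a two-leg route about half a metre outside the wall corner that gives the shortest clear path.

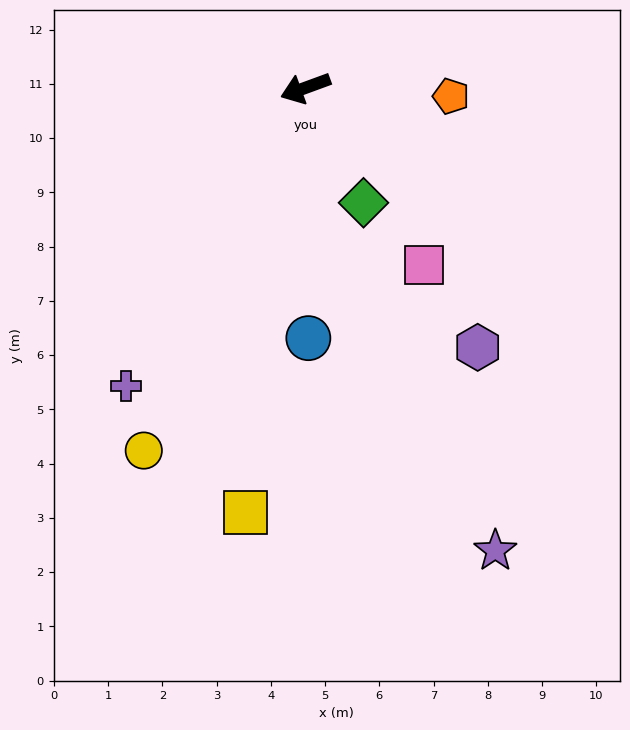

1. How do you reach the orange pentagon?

turn left 157°, forward 2.7 m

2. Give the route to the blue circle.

turn left 71°, forward 4.6 m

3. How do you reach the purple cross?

turn left 39°, forward 6.4 m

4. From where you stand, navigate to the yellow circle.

turn left 46°, forward 7.3 m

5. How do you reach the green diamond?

turn left 97°, forward 2.4 m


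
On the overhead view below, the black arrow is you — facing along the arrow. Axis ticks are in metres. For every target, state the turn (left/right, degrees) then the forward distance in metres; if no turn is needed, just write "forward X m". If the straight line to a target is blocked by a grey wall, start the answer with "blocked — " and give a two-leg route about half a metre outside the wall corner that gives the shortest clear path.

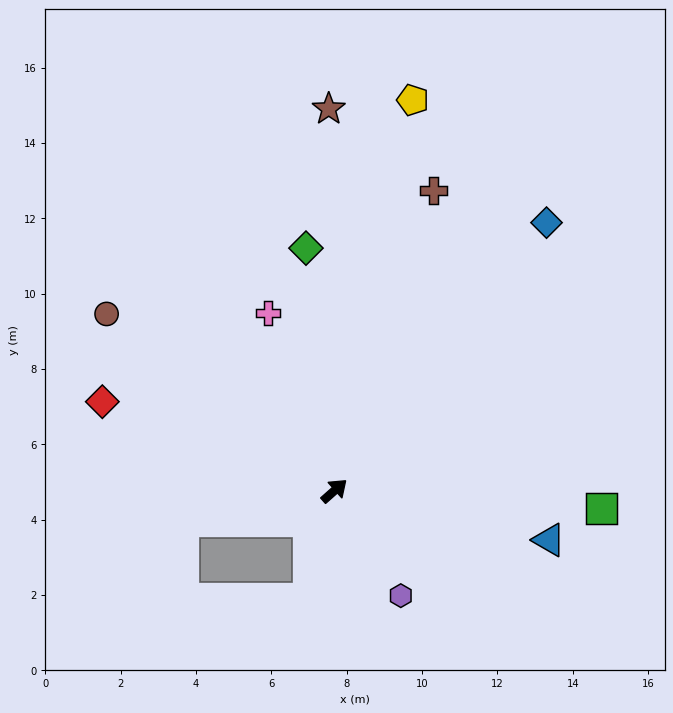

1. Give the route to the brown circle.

turn left 101°, forward 7.7 m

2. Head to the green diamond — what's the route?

turn left 55°, forward 6.5 m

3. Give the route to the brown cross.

turn left 30°, forward 8.4 m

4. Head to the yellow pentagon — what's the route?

turn left 37°, forward 10.6 m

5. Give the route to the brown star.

turn left 49°, forward 10.1 m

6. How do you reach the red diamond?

turn left 117°, forward 6.6 m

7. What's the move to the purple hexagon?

turn right 99°, forward 3.3 m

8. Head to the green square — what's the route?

turn right 45°, forward 7.1 m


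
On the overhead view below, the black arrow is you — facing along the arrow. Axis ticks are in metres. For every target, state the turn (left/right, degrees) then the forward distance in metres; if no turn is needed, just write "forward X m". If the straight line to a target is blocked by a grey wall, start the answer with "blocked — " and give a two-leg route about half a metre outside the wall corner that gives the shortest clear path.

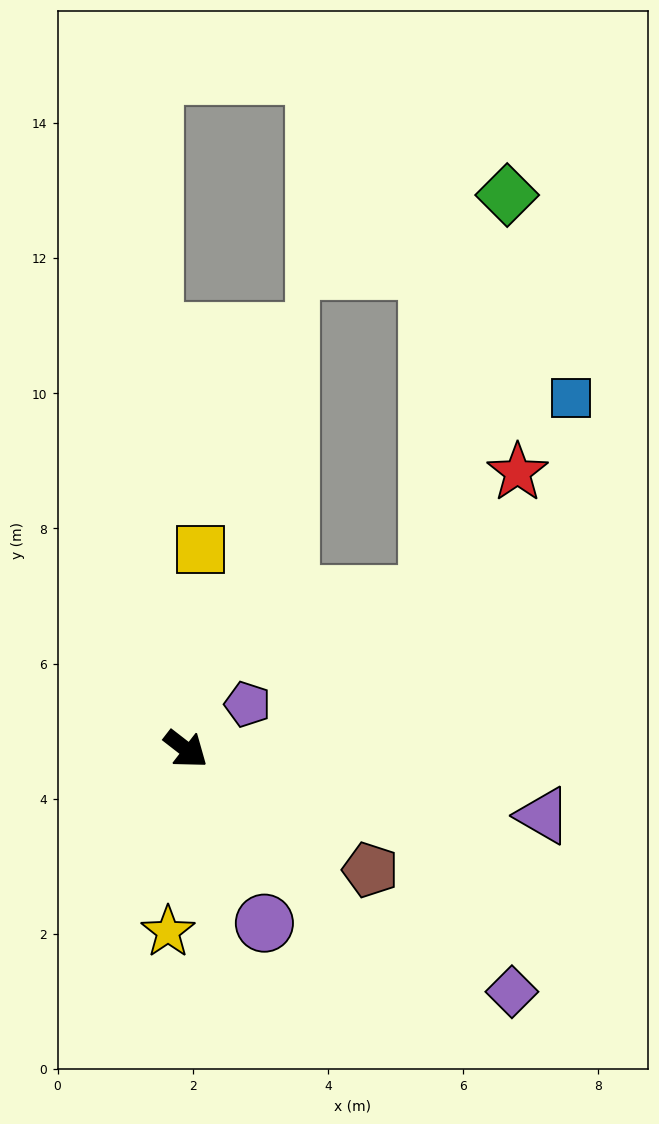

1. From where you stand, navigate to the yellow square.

turn left 124°, forward 3.0 m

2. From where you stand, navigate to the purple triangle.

turn left 27°, forward 5.4 m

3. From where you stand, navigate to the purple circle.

turn right 28°, forward 2.8 m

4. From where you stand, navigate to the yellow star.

turn right 58°, forward 2.7 m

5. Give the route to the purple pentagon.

turn left 74°, forward 1.1 m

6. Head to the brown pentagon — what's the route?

turn left 5°, forward 3.3 m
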